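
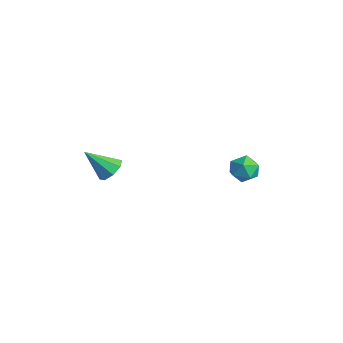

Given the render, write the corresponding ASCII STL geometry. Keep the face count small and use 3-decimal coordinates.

solid 
facet normal 0.377 0.601 -0.704
outer loop
vertex -0.715 -3.179 -2.09
vertex -1.333 -2.973 -2.245
vertex -0.859 -2.77 -1.818
endloop
endfacet
facet normal 0.675 -0.229 0.702
outer loop
vertex -0.715 -3.179 -2.09
vertex -0.859 -2.77 -1.818
vertex -1.907 -3.887 -1.175
endloop
endfacet
facet normal 0.378 0.601 -0.705
outer loop
vertex -0.859 -2.77 -1.818
vertex -1.333 -2.973 -2.245
vertex -1.281 -2.479 -1.796
endloop
endfacet
facet normal 0.251 0.295 0.922
outer loop
vertex -0.859 -2.77 -1.818
vertex -1.281 -2.479 -1.796
vertex -1.907 -3.887 -1.175
endloop
endfacet
facet normal 0.376 0.601 -0.705
outer loop
vertex -1.281 -2.479 -1.796
vertex -1.333 -2.973 -2.245
vertex -1.734 -2.478 -2.037
endloop
endfacet
facet normal -0.402 0.513 0.758
outer loop
vertex -1.281 -2.479 -1.796
vertex -1.734 -2.478 -2.037
vertex -1.907 -3.887 -1.175
endloop
endfacet
facet normal 0.378 0.602 -0.703
outer loop
vertex -1.734 -2.478 -2.037
vertex -1.333 -2.973 -2.245
vertex -1.951 -2.767 -2.401
endloop
endfacet
facet normal -0.905 0.297 0.304
outer loop
vertex -1.734 -2.478 -2.037
vertex -1.951 -2.767 -2.401
vertex -1.907 -3.887 -1.175
endloop
endfacet
facet normal 0.378 0.600 -0.705
outer loop
vertex -1.951 -2.767 -2.401
vertex -1.333 -2.973 -2.245
vertex -1.807 -3.177 -2.673
endloop
endfacet
facet normal -0.960 -0.224 -0.170
outer loop
vertex -1.951 -2.767 -2.401
vertex -1.807 -3.177 -2.673
vertex -1.907 -3.887 -1.175
endloop
endfacet
facet normal 0.377 0.602 -0.704
outer loop
vertex -1.807 -3.177 -2.673
vertex -1.333 -2.973 -2.245
vertex -1.385 -3.467 -2.695
endloop
endfacet
facet normal -0.535 -0.749 -0.391
outer loop
vertex -1.807 -3.177 -2.673
vertex -1.385 -3.467 -2.695
vertex -1.907 -3.887 -1.175
endloop
endfacet
facet normal 0.378 0.601 -0.704
outer loop
vertex -1.385 -3.467 -2.695
vertex -1.333 -2.973 -2.245
vertex -0.933 -3.468 -2.453
endloop
endfacet
facet normal 0.119 -0.967 -0.226
outer loop
vertex -1.385 -3.467 -2.695
vertex -0.933 -3.468 -2.453
vertex -1.907 -3.887 -1.175
endloop
endfacet
facet normal 0.377 0.601 -0.705
outer loop
vertex -0.933 -3.468 -2.453
vertex -1.333 -2.973 -2.245
vertex -0.715 -3.179 -2.09
endloop
endfacet
facet normal 0.620 -0.751 0.226
outer loop
vertex -0.933 -3.468 -2.453
vertex -0.715 -3.179 -2.09
vertex -1.907 -3.887 -1.175
endloop
endfacet
facet normal -0.645 0.618 0.450
outer loop
vertex 0.237 3.062 -2.919
vertex -0.263 2.51 -2.878
vertex 0.224 2.614 -2.322
endloop
endfacet
facet normal 0.029 0.799 0.600
outer loop
vertex 0.237 3.062 -2.919
vertex 0.224 2.614 -2.322
vertex 0.877 2.816 -2.622
endloop
endfacet
facet normal 0.364 0.931 -0.014
outer loop
vertex 0.237 3.062 -2.919
vertex 0.877 2.816 -2.622
vertex 0.793 2.838 -3.364
endloop
endfacet
facet normal -0.102 0.832 -0.546
outer loop
vertex 0.237 3.062 -2.919
vertex 0.793 2.838 -3.364
vertex 0.088 2.648 -3.522
endloop
endfacet
facet normal -0.725 0.638 -0.259
outer loop
vertex 0.237 3.062 -2.919
vertex 0.088 2.648 -3.522
vertex -0.263 2.51 -2.878
endloop
endfacet
facet normal 0.344 0.238 0.908
outer loop
vertex 0.877 2.816 -2.622
vertex 0.224 2.614 -2.322
vertex 0.772 2.112 -2.398
endloop
endfacet
facet normal -0.746 -0.055 0.664
outer loop
vertex 0.224 2.614 -2.322
vertex -0.263 2.51 -2.878
vertex 0.067 1.922 -2.556
endloop
endfacet
facet normal -0.876 -0.023 -0.482
outer loop
vertex -0.263 2.51 -2.878
vertex 0.088 2.648 -3.522
vertex -0.017 1.944 -3.298
endloop
endfacet
facet normal 0.134 0.290 -0.948
outer loop
vertex 0.088 2.648 -3.522
vertex 0.793 2.838 -3.364
vertex 0.636 2.146 -3.598
endloop
endfacet
facet normal 0.888 0.451 -0.087
outer loop
vertex 0.793 2.838 -3.364
vertex 0.877 2.816 -2.622
vertex 1.123 2.25 -3.042
endloop
endfacet
facet normal 0.102 -0.832 0.546
outer loop
vertex 0.623 1.698 -3.001
vertex 0.772 2.112 -2.398
vertex 0.067 1.922 -2.556
endloop
endfacet
facet normal -0.364 -0.931 0.014
outer loop
vertex 0.623 1.698 -3.001
vertex 0.067 1.922 -2.556
vertex -0.017 1.944 -3.298
endloop
endfacet
facet normal -0.029 -0.799 -0.600
outer loop
vertex 0.623 1.698 -3.001
vertex -0.017 1.944 -3.298
vertex 0.636 2.146 -3.598
endloop
endfacet
facet normal 0.645 -0.618 -0.450
outer loop
vertex 0.623 1.698 -3.001
vertex 0.636 2.146 -3.598
vertex 1.123 2.25 -3.042
endloop
endfacet
facet normal 0.725 -0.638 0.259
outer loop
vertex 0.623 1.698 -3.001
vertex 1.123 2.25 -3.042
vertex 0.772 2.112 -2.398
endloop
endfacet
facet normal -0.134 -0.290 0.948
outer loop
vertex 0.067 1.922 -2.556
vertex 0.772 2.112 -2.398
vertex 0.224 2.614 -2.322
endloop
endfacet
facet normal -0.888 -0.451 0.087
outer loop
vertex -0.017 1.944 -3.298
vertex 0.067 1.922 -2.556
vertex -0.263 2.51 -2.878
endloop
endfacet
facet normal -0.344 -0.238 -0.908
outer loop
vertex 0.636 2.146 -3.598
vertex -0.017 1.944 -3.298
vertex 0.088 2.648 -3.522
endloop
endfacet
facet normal 0.746 0.055 -0.664
outer loop
vertex 1.123 2.25 -3.042
vertex 0.636 2.146 -3.598
vertex 0.793 2.838 -3.364
endloop
endfacet
facet normal 0.876 0.023 0.482
outer loop
vertex 0.772 2.112 -2.398
vertex 1.123 2.25 -3.042
vertex 0.877 2.816 -2.622
endloop
endfacet

endsolid


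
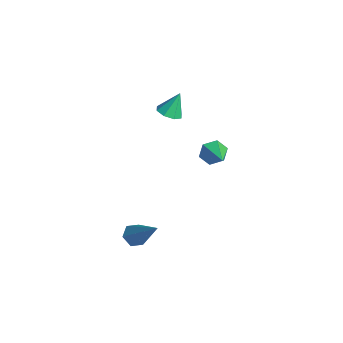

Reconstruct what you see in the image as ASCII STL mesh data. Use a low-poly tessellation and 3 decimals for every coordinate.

solid 
facet normal -0.641 -0.241 -0.729
outer loop
vertex 2.274 -3.645 0.268
vertex 1.91 -3.346 0.489
vertex 2.234 -3.143 0.137
endloop
endfacet
facet normal 0.892 -0.046 -0.449
outer loop
vertex 2.274 -3.645 0.268
vertex 2.234 -3.143 0.137
vertex 3.11 -2.894 1.851
endloop
endfacet
facet normal -0.641 -0.240 -0.729
outer loop
vertex 2.234 -3.143 0.137
vertex 1.91 -3.346 0.489
vertex 1.871 -2.845 0.358
endloop
endfacet
facet normal 0.456 0.817 -0.352
outer loop
vertex 2.234 -3.143 0.137
vertex 1.871 -2.845 0.358
vertex 3.11 -2.894 1.851
endloop
endfacet
facet normal -0.642 -0.240 -0.728
outer loop
vertex 1.871 -2.845 0.358
vertex 1.91 -3.346 0.489
vertex 1.547 -3.047 0.71
endloop
endfacet
facet normal -0.285 0.921 0.266
outer loop
vertex 1.871 -2.845 0.358
vertex 1.547 -3.047 0.71
vertex 3.11 -2.894 1.851
endloop
endfacet
facet normal -0.642 -0.241 -0.728
outer loop
vertex 1.547 -3.047 0.71
vertex 1.91 -3.346 0.489
vertex 1.586 -3.549 0.842
endloop
endfacet
facet normal -0.592 0.162 0.789
outer loop
vertex 1.547 -3.047 0.71
vertex 1.586 -3.549 0.842
vertex 3.11 -2.894 1.851
endloop
endfacet
facet normal -0.641 -0.243 -0.728
outer loop
vertex 1.586 -3.549 0.842
vertex 1.91 -3.346 0.489
vertex 1.95 -3.848 0.621
endloop
endfacet
facet normal -0.157 -0.703 0.693
outer loop
vertex 1.586 -3.549 0.842
vertex 1.95 -3.848 0.621
vertex 3.11 -2.894 1.851
endloop
endfacet
facet normal -0.641 -0.243 -0.728
outer loop
vertex 1.95 -3.848 0.621
vertex 1.91 -3.346 0.489
vertex 2.274 -3.645 0.268
endloop
endfacet
facet normal 0.586 -0.807 0.074
outer loop
vertex 1.95 -3.848 0.621
vertex 2.274 -3.645 0.268
vertex 3.11 -2.894 1.851
endloop
endfacet
facet normal 0.035 -0.432 -0.901
outer loop
vertex -2.392 -0.458 3.276
vertex -2.771 -0.08 3.08
vertex -2.202 -0.101 3.112
endloop
endfacet
facet normal 0.798 -0.157 0.582
outer loop
vertex -2.392 -0.458 3.276
vertex -2.202 -0.101 3.112
vertex -2.809 0.4 4.08
endloop
endfacet
facet normal 0.035 -0.433 -0.901
outer loop
vertex -2.202 -0.101 3.112
vertex -2.771 -0.08 3.08
vertex -2.346 0.268 2.929
endloop
endfacet
facet normal 0.837 0.467 0.283
outer loop
vertex -2.202 -0.101 3.112
vertex -2.346 0.268 2.929
vertex -2.809 0.4 4.08
endloop
endfacet
facet normal 0.034 -0.432 -0.901
outer loop
vertex -2.346 0.268 2.929
vertex -2.771 -0.08 3.08
vertex -2.738 0.433 2.835
endloop
endfacet
facet normal 0.378 0.925 0.046
outer loop
vertex -2.346 0.268 2.929
vertex -2.738 0.433 2.835
vertex -2.809 0.4 4.08
endloop
endfacet
facet normal 0.035 -0.433 -0.901
outer loop
vertex -2.738 0.433 2.835
vertex -2.771 -0.08 3.08
vertex -3.15 0.298 2.884
endloop
endfacet
facet normal -0.311 0.951 0.007
outer loop
vertex -2.738 0.433 2.835
vertex -3.15 0.298 2.884
vertex -2.809 0.4 4.08
endloop
endfacet
facet normal 0.035 -0.432 -0.901
outer loop
vertex -3.15 0.298 2.884
vertex -2.771 -0.08 3.08
vertex -3.34 -0.059 3.048
endloop
endfacet
facet normal -0.827 0.528 0.191
outer loop
vertex -3.15 0.298 2.884
vertex -3.34 -0.059 3.048
vertex -2.809 0.4 4.08
endloop
endfacet
facet normal 0.035 -0.433 -0.901
outer loop
vertex -3.34 -0.059 3.048
vertex -2.771 -0.08 3.08
vertex -3.196 -0.428 3.231
endloop
endfacet
facet normal -0.867 -0.096 0.489
outer loop
vertex -3.34 -0.059 3.048
vertex -3.196 -0.428 3.231
vertex -2.809 0.4 4.08
endloop
endfacet
facet normal 0.033 -0.432 -0.901
outer loop
vertex -3.196 -0.428 3.231
vertex -2.771 -0.08 3.08
vertex -2.804 -0.594 3.325
endloop
endfacet
facet normal -0.408 -0.553 0.726
outer loop
vertex -3.196 -0.428 3.231
vertex -2.804 -0.594 3.325
vertex -2.809 0.4 4.08
endloop
endfacet
facet normal 0.035 -0.432 -0.901
outer loop
vertex -2.804 -0.594 3.325
vertex -2.771 -0.08 3.08
vertex -2.392 -0.458 3.276
endloop
endfacet
facet normal 0.282 -0.579 0.765
outer loop
vertex -2.804 -0.594 3.325
vertex -2.392 -0.458 3.276
vertex -2.809 0.4 4.08
endloop
endfacet
facet normal -0.919 0.093 -0.383
outer loop
vertex -1.79 1.888 0.187
vertex -2.013 1.519 0.632
vertex -1.988 2.132 0.721
endloop
endfacet
facet normal 0.566 0.809 -0.160
outer loop
vertex -1.79 1.888 0.187
vertex -1.988 2.132 0.721
vertex -0.827 1.401 1.128
endloop
endfacet
facet normal -0.919 0.093 -0.383
outer loop
vertex -1.988 2.132 0.721
vertex -2.013 1.519 0.632
vertex -2.211 1.764 1.167
endloop
endfacet
facet normal 0.204 0.703 0.682
outer loop
vertex -1.988 2.132 0.721
vertex -2.211 1.764 1.167
vertex -0.827 1.401 1.128
endloop
endfacet
facet normal -0.919 0.093 -0.383
outer loop
vertex -2.211 1.764 1.167
vertex -2.013 1.519 0.632
vertex -2.236 1.15 1.078
endloop
endfacet
facet normal -0.010 -0.143 0.990
outer loop
vertex -2.211 1.764 1.167
vertex -2.236 1.15 1.078
vertex -0.827 1.401 1.128
endloop
endfacet
facet normal -0.919 0.091 -0.384
outer loop
vertex -2.236 1.15 1.078
vertex -2.013 1.519 0.632
vertex -2.037 0.906 0.544
endloop
endfacet
facet normal 0.141 -0.880 0.454
outer loop
vertex -2.236 1.15 1.078
vertex -2.037 0.906 0.544
vertex -0.827 1.401 1.128
endloop
endfacet
facet normal -0.919 0.091 -0.384
outer loop
vertex -2.037 0.906 0.544
vertex -2.013 1.519 0.632
vertex -1.814 1.275 0.098
endloop
endfacet
facet normal 0.503 -0.772 -0.388
outer loop
vertex -2.037 0.906 0.544
vertex -1.814 1.275 0.098
vertex -0.827 1.401 1.128
endloop
endfacet
facet normal -0.919 0.092 -0.384
outer loop
vertex -1.814 1.275 0.098
vertex -2.013 1.519 0.632
vertex -1.79 1.888 0.187
endloop
endfacet
facet normal 0.716 0.073 -0.695
outer loop
vertex -1.814 1.275 0.098
vertex -1.79 1.888 0.187
vertex -0.827 1.401 1.128
endloop
endfacet

endsolid


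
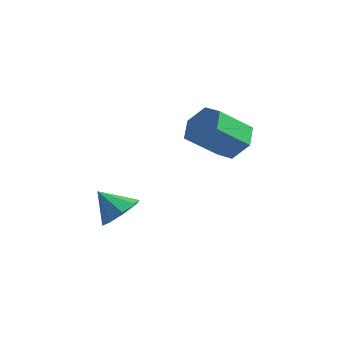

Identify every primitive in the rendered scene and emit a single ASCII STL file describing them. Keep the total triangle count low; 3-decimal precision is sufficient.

solid 
facet normal 0.256 0.741 -0.621
outer loop
vertex 2.745 -0.306 3.018
vertex 1.809 -0.091 2.888
vertex 2.309 0.334 3.602
endloop
endfacet
facet normal 0.856 0.124 0.502
outer loop
vertex 2.745 -0.306 3.018
vertex 2.309 0.334 3.602
vertex 2.288 -1.625 4.123
endloop
endfacet
facet normal 0.856 0.124 0.502
outer loop
vertex 2.288 -1.625 4.123
vertex 2.309 0.334 3.602
vertex 1.852 -0.985 4.707
endloop
endfacet
facet normal -0.258 -0.741 0.620
outer loop
vertex 2.288 -1.625 4.123
vertex 1.852 -0.985 4.707
vertex 1.351 -1.409 3.992
endloop
endfacet
facet normal 0.257 0.740 -0.621
outer loop
vertex 2.309 0.334 3.602
vertex 1.809 -0.091 2.888
vertex 1.372 0.55 3.471
endloop
endfacet
facet normal 0.038 0.634 0.772
outer loop
vertex 2.309 0.334 3.602
vertex 1.372 0.55 3.471
vertex 1.852 -0.985 4.707
endloop
endfacet
facet normal 0.038 0.634 0.772
outer loop
vertex 1.852 -0.985 4.707
vertex 1.372 0.55 3.471
vertex 0.915 -0.769 4.576
endloop
endfacet
facet normal -0.258 -0.741 0.620
outer loop
vertex 1.852 -0.985 4.707
vertex 0.915 -0.769 4.576
vertex 1.351 -1.409 3.992
endloop
endfacet
facet normal 0.257 0.740 -0.621
outer loop
vertex 1.372 0.55 3.471
vertex 1.809 -0.091 2.888
vertex 0.872 0.125 2.757
endloop
endfacet
facet normal -0.817 0.509 0.269
outer loop
vertex 1.372 0.55 3.471
vertex 0.872 0.125 2.757
vertex 0.915 -0.769 4.576
endloop
endfacet
facet normal -0.817 0.509 0.269
outer loop
vertex 0.915 -0.769 4.576
vertex 0.872 0.125 2.757
vertex 0.415 -1.194 3.862
endloop
endfacet
facet normal -0.256 -0.741 0.621
outer loop
vertex 0.915 -0.769 4.576
vertex 0.415 -1.194 3.862
vertex 1.351 -1.409 3.992
endloop
endfacet
facet normal 0.258 0.741 -0.620
outer loop
vertex 0.872 0.125 2.757
vertex 1.809 -0.091 2.888
vertex 1.308 -0.515 2.173
endloop
endfacet
facet normal -0.856 -0.124 -0.502
outer loop
vertex 0.872 0.125 2.757
vertex 1.308 -0.515 2.173
vertex 0.415 -1.194 3.862
endloop
endfacet
facet normal -0.856 -0.124 -0.502
outer loop
vertex 0.415 -1.194 3.862
vertex 1.308 -0.515 2.173
vertex 0.851 -1.834 3.278
endloop
endfacet
facet normal -0.256 -0.741 0.621
outer loop
vertex 0.415 -1.194 3.862
vertex 0.851 -1.834 3.278
vertex 1.351 -1.409 3.992
endloop
endfacet
facet normal 0.258 0.741 -0.620
outer loop
vertex 1.308 -0.515 2.173
vertex 1.809 -0.091 2.888
vertex 2.245 -0.731 2.304
endloop
endfacet
facet normal -0.038 -0.634 -0.772
outer loop
vertex 1.308 -0.515 2.173
vertex 2.245 -0.731 2.304
vertex 0.851 -1.834 3.278
endloop
endfacet
facet normal -0.038 -0.634 -0.772
outer loop
vertex 0.851 -1.834 3.278
vertex 2.245 -0.731 2.304
vertex 1.788 -2.05 3.409
endloop
endfacet
facet normal -0.257 -0.740 0.621
outer loop
vertex 0.851 -1.834 3.278
vertex 1.788 -2.05 3.409
vertex 1.351 -1.409 3.992
endloop
endfacet
facet normal 0.256 0.741 -0.621
outer loop
vertex 2.245 -0.731 2.304
vertex 1.809 -0.091 2.888
vertex 2.745 -0.306 3.018
endloop
endfacet
facet normal 0.817 -0.509 -0.269
outer loop
vertex 2.245 -0.731 2.304
vertex 2.745 -0.306 3.018
vertex 1.788 -2.05 3.409
endloop
endfacet
facet normal 0.817 -0.509 -0.269
outer loop
vertex 1.788 -2.05 3.409
vertex 2.745 -0.306 3.018
vertex 2.288 -1.625 4.123
endloop
endfacet
facet normal -0.257 -0.740 0.621
outer loop
vertex 1.788 -2.05 3.409
vertex 2.288 -1.625 4.123
vertex 1.351 -1.409 3.992
endloop
endfacet
facet normal 0.627 0.285 -0.725
outer loop
vertex -0.615 -3.564 -0.563
vertex -1.287 -3.044 -0.94
vertex -0.621 -2.9 -0.307
endloop
endfacet
facet normal 0.329 -0.337 0.882
outer loop
vertex -0.615 -3.564 -0.563
vertex -0.621 -2.9 -0.307
vertex -2.153 -3.436 0.06
endloop
endfacet
facet normal 0.627 0.285 -0.725
outer loop
vertex -0.621 -2.9 -0.307
vertex -1.287 -3.044 -0.94
vertex -1.017 -2.32 -0.422
endloop
endfacet
facet normal 0.131 0.278 0.952
outer loop
vertex -0.621 -2.9 -0.307
vertex -1.017 -2.32 -0.422
vertex -2.153 -3.436 0.06
endloop
endfacet
facet normal 0.628 0.284 -0.724
outer loop
vertex -1.017 -2.32 -0.422
vertex -1.287 -3.044 -0.94
vertex -1.571 -2.164 -0.841
endloop
endfacet
facet normal -0.339 0.642 0.687
outer loop
vertex -1.017 -2.32 -0.422
vertex -1.571 -2.164 -0.841
vertex -2.153 -3.436 0.06
endloop
endfacet
facet normal 0.628 0.284 -0.725
outer loop
vertex -1.571 -2.164 -0.841
vertex -1.287 -3.044 -0.94
vertex -1.959 -2.523 -1.318
endloop
endfacet
facet normal -0.804 0.542 0.246
outer loop
vertex -1.571 -2.164 -0.841
vertex -1.959 -2.523 -1.318
vertex -2.153 -3.436 0.06
endloop
endfacet
facet normal 0.628 0.284 -0.725
outer loop
vertex -1.959 -2.523 -1.318
vertex -1.287 -3.044 -0.94
vertex -1.953 -3.188 -1.573
endloop
endfacet
facet normal -0.993 0.036 -0.116
outer loop
vertex -1.959 -2.523 -1.318
vertex -1.953 -3.188 -1.573
vertex -2.153 -3.436 0.06
endloop
endfacet
facet normal 0.627 0.285 -0.725
outer loop
vertex -1.953 -3.188 -1.573
vertex -1.287 -3.044 -0.94
vertex -1.557 -3.768 -1.458
endloop
endfacet
facet normal -0.794 -0.579 -0.185
outer loop
vertex -1.953 -3.188 -1.573
vertex -1.557 -3.768 -1.458
vertex -2.153 -3.436 0.06
endloop
endfacet
facet normal 0.628 0.284 -0.724
outer loop
vertex -1.557 -3.768 -1.458
vertex -1.287 -3.044 -0.94
vertex -1.003 -3.924 -1.039
endloop
endfacet
facet normal -0.325 -0.942 0.079
outer loop
vertex -1.557 -3.768 -1.458
vertex -1.003 -3.924 -1.039
vertex -2.153 -3.436 0.06
endloop
endfacet
facet normal 0.627 0.284 -0.726
outer loop
vertex -1.003 -3.924 -1.039
vertex -1.287 -3.044 -0.94
vertex -0.615 -3.564 -0.563
endloop
endfacet
facet normal 0.141 -0.842 0.521
outer loop
vertex -1.003 -3.924 -1.039
vertex -0.615 -3.564 -0.563
vertex -2.153 -3.436 0.06
endloop
endfacet

endsolid


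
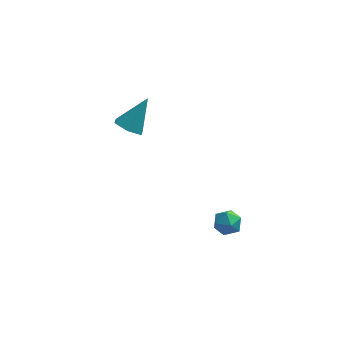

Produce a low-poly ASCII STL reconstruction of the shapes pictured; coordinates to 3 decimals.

solid 
facet normal -0.455 -0.431 -0.779
outer loop
vertex -3.091 3.598 2.285
vertex -3.7 3.402 2.749
vertex -3.701 4.094 2.367
endloop
endfacet
facet normal 0.577 0.759 -0.301
outer loop
vertex -3.091 3.598 2.285
vertex -3.701 4.094 2.367
vertex -2.88 4.178 4.151
endloop
endfacet
facet normal -0.455 -0.431 -0.780
outer loop
vertex -3.701 4.094 2.367
vertex -3.7 3.402 2.749
vertex -4.31 3.897 2.831
endloop
endfacet
facet normal -0.256 0.964 0.073
outer loop
vertex -3.701 4.094 2.367
vertex -4.31 3.897 2.831
vertex -2.88 4.178 4.151
endloop
endfacet
facet normal -0.455 -0.432 -0.779
outer loop
vertex -4.31 3.897 2.831
vertex -3.7 3.402 2.749
vertex -4.308 3.206 3.213
endloop
endfacet
facet normal -0.670 0.357 0.650
outer loop
vertex -4.31 3.897 2.831
vertex -4.308 3.206 3.213
vertex -2.88 4.178 4.151
endloop
endfacet
facet normal -0.455 -0.431 -0.779
outer loop
vertex -4.308 3.206 3.213
vertex -3.7 3.402 2.749
vertex -3.698 2.71 3.131
endloop
endfacet
facet normal -0.253 -0.453 0.855
outer loop
vertex -4.308 3.206 3.213
vertex -3.698 2.71 3.131
vertex -2.88 4.178 4.151
endloop
endfacet
facet normal -0.455 -0.431 -0.779
outer loop
vertex -3.698 2.71 3.131
vertex -3.7 3.402 2.749
vertex -3.09 2.907 2.667
endloop
endfacet
facet normal 0.580 -0.657 0.481
outer loop
vertex -3.698 2.71 3.131
vertex -3.09 2.907 2.667
vertex -2.88 4.178 4.151
endloop
endfacet
facet normal -0.455 -0.431 -0.779
outer loop
vertex -3.09 2.907 2.667
vertex -3.7 3.402 2.749
vertex -3.091 3.598 2.285
endloop
endfacet
facet normal 0.994 -0.052 -0.096
outer loop
vertex -3.09 2.907 2.667
vertex -3.091 3.598 2.285
vertex -2.88 4.178 4.151
endloop
endfacet
facet normal -0.278 0.625 0.729
outer loop
vertex 1.05 -1.934 2.3
vertex 0.398 -2.168 2.252
vertex 0.845 -2.474 2.685
endloop
endfacet
facet normal 0.402 0.425 0.811
outer loop
vertex 1.05 -1.934 2.3
vertex 0.845 -2.474 2.685
vertex 1.468 -2.482 2.38
endloop
endfacet
facet normal 0.760 0.612 0.220
outer loop
vertex 1.05 -1.934 2.3
vertex 1.468 -2.482 2.38
vertex 1.406 -2.181 1.758
endloop
endfacet
facet normal 0.301 0.927 -0.225
outer loop
vertex 1.05 -1.934 2.3
vertex 1.406 -2.181 1.758
vertex 0.745 -1.986 1.678
endloop
endfacet
facet normal -0.342 0.935 0.090
outer loop
vertex 1.05 -1.934 2.3
vertex 0.745 -1.986 1.678
vertex 0.398 -2.168 2.252
endloop
endfacet
facet normal 0.419 -0.285 0.862
outer loop
vertex 1.468 -2.482 2.38
vertex 0.845 -2.474 2.685
vertex 1.075 -3.054 2.382
endloop
endfacet
facet normal -0.682 0.037 0.730
outer loop
vertex 0.845 -2.474 2.685
vertex 0.398 -2.168 2.252
vertex 0.414 -2.859 2.302
endloop
endfacet
facet normal -0.786 0.539 -0.304
outer loop
vertex 0.398 -2.168 2.252
vertex 0.745 -1.986 1.678
vertex 0.352 -2.558 1.68
endloop
endfacet
facet normal 0.253 0.525 -0.813
outer loop
vertex 0.745 -1.986 1.678
vertex 1.406 -2.181 1.758
vertex 0.975 -2.566 1.375
endloop
endfacet
facet normal 0.996 0.016 -0.091
outer loop
vertex 1.406 -2.181 1.758
vertex 1.468 -2.482 2.38
vertex 1.422 -2.872 1.808
endloop
endfacet
facet normal -0.301 -0.927 0.225
outer loop
vertex 0.77 -3.106 1.76
vertex 1.075 -3.054 2.382
vertex 0.414 -2.859 2.302
endloop
endfacet
facet normal -0.760 -0.612 -0.220
outer loop
vertex 0.77 -3.106 1.76
vertex 0.414 -2.859 2.302
vertex 0.352 -2.558 1.68
endloop
endfacet
facet normal -0.402 -0.425 -0.811
outer loop
vertex 0.77 -3.106 1.76
vertex 0.352 -2.558 1.68
vertex 0.975 -2.566 1.375
endloop
endfacet
facet normal 0.278 -0.625 -0.729
outer loop
vertex 0.77 -3.106 1.76
vertex 0.975 -2.566 1.375
vertex 1.422 -2.872 1.808
endloop
endfacet
facet normal 0.342 -0.935 -0.090
outer loop
vertex 0.77 -3.106 1.76
vertex 1.422 -2.872 1.808
vertex 1.075 -3.054 2.382
endloop
endfacet
facet normal -0.253 -0.525 0.813
outer loop
vertex 0.414 -2.859 2.302
vertex 1.075 -3.054 2.382
vertex 0.845 -2.474 2.685
endloop
endfacet
facet normal -0.996 -0.016 0.091
outer loop
vertex 0.352 -2.558 1.68
vertex 0.414 -2.859 2.302
vertex 0.398 -2.168 2.252
endloop
endfacet
facet normal -0.419 0.285 -0.862
outer loop
vertex 0.975 -2.566 1.375
vertex 0.352 -2.558 1.68
vertex 0.745 -1.986 1.678
endloop
endfacet
facet normal 0.682 -0.037 -0.730
outer loop
vertex 1.422 -2.872 1.808
vertex 0.975 -2.566 1.375
vertex 1.406 -2.181 1.758
endloop
endfacet
facet normal 0.786 -0.539 0.304
outer loop
vertex 1.075 -3.054 2.382
vertex 1.422 -2.872 1.808
vertex 1.468 -2.482 2.38
endloop
endfacet

endsolid


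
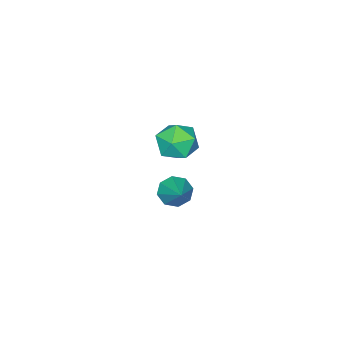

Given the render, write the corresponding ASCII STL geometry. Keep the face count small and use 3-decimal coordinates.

solid 
facet normal -0.470 0.351 0.810
outer loop
vertex 0.329 0.234 1.602
vertex -0.283 -0.364 1.506
vertex 0.413 -0.534 1.984
endloop
endfacet
facet normal 0.233 0.453 0.860
outer loop
vertex 0.329 0.234 1.602
vertex 0.413 -0.534 1.984
vertex 1.094 -0.165 1.605
endloop
endfacet
facet normal 0.440 0.846 0.302
outer loop
vertex 0.329 0.234 1.602
vertex 1.094 -0.165 1.605
vertex 0.818 0.233 0.892
endloop
endfacet
facet normal -0.136 0.986 -0.095
outer loop
vertex 0.329 0.234 1.602
vertex 0.818 0.233 0.892
vertex -0.033 0.11 0.83
endloop
endfacet
facet normal -0.699 0.681 0.219
outer loop
vertex 0.329 0.234 1.602
vertex -0.033 0.11 0.83
vertex -0.283 -0.364 1.506
endloop
endfacet
facet normal 0.552 -0.184 0.813
outer loop
vertex 1.094 -0.165 1.605
vertex 0.413 -0.534 1.984
vertex 0.953 -1.01 1.51
endloop
endfacet
facet normal -0.587 -0.349 0.731
outer loop
vertex 0.413 -0.534 1.984
vertex -0.283 -0.364 1.506
vertex 0.102 -1.133 1.448
endloop
endfacet
facet normal -0.957 0.185 -0.224
outer loop
vertex -0.283 -0.364 1.506
vertex -0.033 0.11 0.83
vertex -0.174 -0.735 0.735
endloop
endfacet
facet normal -0.045 0.679 -0.733
outer loop
vertex -0.033 0.11 0.83
vertex 0.818 0.233 0.892
vertex 0.507 -0.366 0.356
endloop
endfacet
facet normal 0.888 0.451 -0.092
outer loop
vertex 0.818 0.233 0.892
vertex 1.094 -0.165 1.605
vertex 1.203 -0.536 0.834
endloop
endfacet
facet normal 0.136 -0.986 0.095
outer loop
vertex 0.591 -1.134 0.738
vertex 0.953 -1.01 1.51
vertex 0.102 -1.133 1.448
endloop
endfacet
facet normal -0.440 -0.846 -0.302
outer loop
vertex 0.591 -1.134 0.738
vertex 0.102 -1.133 1.448
vertex -0.174 -0.735 0.735
endloop
endfacet
facet normal -0.233 -0.453 -0.860
outer loop
vertex 0.591 -1.134 0.738
vertex -0.174 -0.735 0.735
vertex 0.507 -0.366 0.356
endloop
endfacet
facet normal 0.470 -0.351 -0.810
outer loop
vertex 0.591 -1.134 0.738
vertex 0.507 -0.366 0.356
vertex 1.203 -0.536 0.834
endloop
endfacet
facet normal 0.699 -0.681 -0.219
outer loop
vertex 0.591 -1.134 0.738
vertex 1.203 -0.536 0.834
vertex 0.953 -1.01 1.51
endloop
endfacet
facet normal 0.045 -0.679 0.733
outer loop
vertex 0.102 -1.133 1.448
vertex 0.953 -1.01 1.51
vertex 0.413 -0.534 1.984
endloop
endfacet
facet normal -0.888 -0.451 0.092
outer loop
vertex -0.174 -0.735 0.735
vertex 0.102 -1.133 1.448
vertex -0.283 -0.364 1.506
endloop
endfacet
facet normal -0.552 0.184 -0.813
outer loop
vertex 0.507 -0.366 0.356
vertex -0.174 -0.735 0.735
vertex -0.033 0.11 0.83
endloop
endfacet
facet normal 0.587 0.349 -0.731
outer loop
vertex 1.203 -0.536 0.834
vertex 0.507 -0.366 0.356
vertex 0.818 0.233 0.892
endloop
endfacet
facet normal 0.957 -0.185 0.224
outer loop
vertex 0.953 -1.01 1.51
vertex 1.203 -0.536 0.834
vertex 1.094 -0.165 1.605
endloop
endfacet
facet normal -0.519 -0.634 -0.574
outer loop
vertex -0.502 -1.858 -3.795
vertex -1.035 -1.801 -3.376
vertex -0.823 -1.471 -3.932
endloop
endfacet
facet normal 0.746 0.443 -0.498
outer loop
vertex -0.502 -1.858 -3.795
vertex -0.823 -1.471 -3.932
vertex -0.245 -0.839 -2.504
endloop
endfacet
facet normal -0.519 -0.633 -0.574
outer loop
vertex -0.823 -1.471 -3.932
vertex -1.035 -1.801 -3.376
vertex -1.267 -1.278 -3.743
endloop
endfacet
facet normal 0.183 0.870 -0.459
outer loop
vertex -0.823 -1.471 -3.932
vertex -1.267 -1.278 -3.743
vertex -0.245 -0.839 -2.504
endloop
endfacet
facet normal -0.519 -0.633 -0.574
outer loop
vertex -1.267 -1.278 -3.743
vertex -1.035 -1.801 -3.376
vertex -1.576 -1.391 -3.339
endloop
endfacet
facet normal -0.370 0.929 -0.024
outer loop
vertex -1.267 -1.278 -3.743
vertex -1.576 -1.391 -3.339
vertex -0.245 -0.839 -2.504
endloop
endfacet
facet normal -0.519 -0.633 -0.574
outer loop
vertex -1.576 -1.391 -3.339
vertex -1.035 -1.801 -3.376
vertex -1.567 -1.745 -2.957
endloop
endfacet
facet normal -0.591 0.585 0.556
outer loop
vertex -1.576 -1.391 -3.339
vertex -1.567 -1.745 -2.957
vertex -0.245 -0.839 -2.504
endloop
endfacet
facet normal -0.519 -0.634 -0.574
outer loop
vertex -1.567 -1.745 -2.957
vertex -1.035 -1.801 -3.376
vertex -1.246 -2.131 -2.821
endloop
endfacet
facet normal -0.348 0.040 0.936
outer loop
vertex -1.567 -1.745 -2.957
vertex -1.246 -2.131 -2.821
vertex -0.245 -0.839 -2.504
endloop
endfacet
facet normal -0.519 -0.633 -0.574
outer loop
vertex -1.246 -2.131 -2.821
vertex -1.035 -1.801 -3.376
vertex -0.802 -2.324 -3.01
endloop
endfacet
facet normal 0.214 -0.386 0.897
outer loop
vertex -1.246 -2.131 -2.821
vertex -0.802 -2.324 -3.01
vertex -0.245 -0.839 -2.504
endloop
endfacet
facet normal -0.518 -0.633 -0.575
outer loop
vertex -0.802 -2.324 -3.01
vertex -1.035 -1.801 -3.376
vertex -0.493 -2.211 -3.413
endloop
endfacet
facet normal 0.767 -0.445 0.463
outer loop
vertex -0.802 -2.324 -3.01
vertex -0.493 -2.211 -3.413
vertex -0.245 -0.839 -2.504
endloop
endfacet
facet normal -0.519 -0.634 -0.574
outer loop
vertex -0.493 -2.211 -3.413
vertex -1.035 -1.801 -3.376
vertex -0.502 -1.858 -3.795
endloop
endfacet
facet normal 0.988 -0.101 -0.117
outer loop
vertex -0.493 -2.211 -3.413
vertex -0.502 -1.858 -3.795
vertex -0.245 -0.839 -2.504
endloop
endfacet

endsolid


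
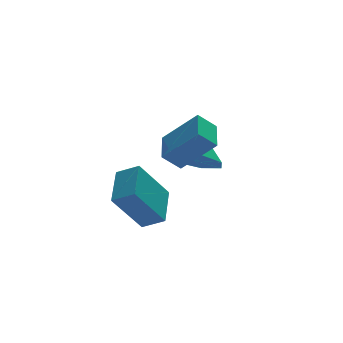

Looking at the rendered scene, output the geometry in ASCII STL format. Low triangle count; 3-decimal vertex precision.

solid 
facet normal -0.739 0.085 0.668
outer loop
vertex 0.739 -4.285 2.392
vertex 1.221 -3.047 2.767
vertex -0.252 -3.538 1.201
endloop
endfacet
facet normal -0.349 -0.897 -0.272
outer loop
vertex 0.399 -3.613 0.613
vertex 0.739 -4.285 2.392
vertex -0.252 -3.538 1.201
endloop
endfacet
facet normal -0.739 0.085 0.668
outer loop
vertex -0.252 -3.538 1.201
vertex 1.221 -3.047 2.767
vertex 0.23 -2.3 1.576
endloop
endfacet
facet normal -0.576 0.434 -0.693
outer loop
vertex 0.23 -2.3 1.576
vertex 0.399 -3.613 0.613
vertex -0.252 -3.538 1.201
endloop
endfacet
facet normal 0.576 -0.434 0.693
outer loop
vertex 0.739 -4.285 2.392
vertex 1.872 -3.122 2.179
vertex 1.221 -3.047 2.767
endloop
endfacet
facet normal -0.349 -0.897 -0.272
outer loop
vertex 1.39 -4.36 1.804
vertex 0.739 -4.285 2.392
vertex 0.399 -3.613 0.613
endloop
endfacet
facet normal 0.576 -0.434 0.693
outer loop
vertex 1.39 -4.36 1.804
vertex 1.872 -3.122 2.179
vertex 0.739 -4.285 2.392
endloop
endfacet
facet normal 0.349 0.897 0.272
outer loop
vertex 1.221 -3.047 2.767
vertex 1.872 -3.122 2.179
vertex 0.23 -2.3 1.576
endloop
endfacet
facet normal -0.576 0.434 -0.693
outer loop
vertex 0.881 -2.375 0.988
vertex 0.399 -3.613 0.613
vertex 0.23 -2.3 1.576
endloop
endfacet
facet normal 0.349 0.897 0.272
outer loop
vertex 0.23 -2.3 1.576
vertex 1.872 -3.122 2.179
vertex 0.881 -2.375 0.988
endloop
endfacet
facet normal 0.739 -0.085 -0.668
outer loop
vertex 0.881 -2.375 0.988
vertex 1.39 -4.36 1.804
vertex 0.399 -3.613 0.613
endloop
endfacet
facet normal 0.739 -0.085 -0.668
outer loop
vertex 1.872 -3.122 2.179
vertex 1.39 -4.36 1.804
vertex 0.881 -2.375 0.988
endloop
endfacet
facet normal -0.438 -0.473 -0.765
outer loop
vertex 3.276 -0.189 -1.102
vertex 2.303 -0.049 -0.631
vertex 2.819 0.607 -1.332
endloop
endfacet
facet normal 0.869 0.494 -0.019
outer loop
vertex 3.276 -0.189 -1.102
vertex 2.819 0.607 -1.332
vertex 2.877 0.569 0.371
endloop
endfacet
facet normal -0.438 -0.472 -0.765
outer loop
vertex 2.819 0.607 -1.332
vertex 2.303 -0.049 -0.631
vertex 1.974 0.909 -1.034
endloop
endfacet
facet normal 0.339 0.941 0.009
outer loop
vertex 2.819 0.607 -1.332
vertex 1.974 0.909 -1.034
vertex 2.877 0.569 0.371
endloop
endfacet
facet normal -0.439 -0.472 -0.765
outer loop
vertex 1.974 0.909 -1.034
vertex 2.303 -0.049 -0.631
vertex 1.376 0.49 -0.432
endloop
endfacet
facet normal -0.248 0.893 0.375
outer loop
vertex 1.974 0.909 -1.034
vertex 1.376 0.49 -0.432
vertex 2.877 0.569 0.371
endloop
endfacet
facet normal -0.438 -0.471 -0.765
outer loop
vertex 1.376 0.49 -0.432
vertex 2.303 -0.049 -0.631
vertex 1.476 -0.335 0.019
endloop
endfacet
facet normal -0.451 0.385 0.805
outer loop
vertex 1.376 0.49 -0.432
vertex 1.476 -0.335 0.019
vertex 2.877 0.569 0.371
endloop
endfacet
facet normal -0.438 -0.472 -0.765
outer loop
vertex 1.476 -0.335 0.019
vertex 2.303 -0.049 -0.631
vertex 2.199 -0.945 -0.019
endloop
endfacet
facet normal -0.116 -0.199 0.973
outer loop
vertex 1.476 -0.335 0.019
vertex 2.199 -0.945 -0.019
vertex 2.877 0.569 0.371
endloop
endfacet
facet normal -0.439 -0.472 -0.765
outer loop
vertex 2.199 -0.945 -0.019
vertex 2.303 -0.049 -0.631
vertex 2.999 -0.88 -0.518
endloop
endfacet
facet normal 0.505 -0.420 0.754
outer loop
vertex 2.199 -0.945 -0.019
vertex 2.999 -0.88 -0.518
vertex 2.877 0.569 0.371
endloop
endfacet
facet normal -0.438 -0.471 -0.765
outer loop
vertex 2.999 -0.88 -0.518
vertex 2.303 -0.049 -0.631
vertex 3.276 -0.189 -1.102
endloop
endfacet
facet normal 0.943 -0.113 0.314
outer loop
vertex 2.999 -0.88 -0.518
vertex 3.276 -0.189 -1.102
vertex 2.877 0.569 0.371
endloop
endfacet
facet normal -0.698 0.565 -0.441
outer loop
vertex -1.369 -1.605 -1.424
vertex -0.708 -0.226 -0.704
vertex -0.174 -1.357 -2.996
endloop
endfacet
facet normal -0.391 -0.816 -0.426
outer loop
vertex 0.488 -1.894 -2.576
vertex -1.369 -1.605 -1.424
vertex -0.174 -1.357 -2.996
endloop
endfacet
facet normal -0.697 0.565 -0.441
outer loop
vertex -0.174 -1.357 -2.996
vertex -0.708 -0.226 -0.704
vertex 0.487 0.022 -2.275
endloop
endfacet
facet normal 0.601 0.124 -0.789
outer loop
vertex 0.487 0.022 -2.275
vertex 0.488 -1.894 -2.576
vertex -0.174 -1.357 -2.996
endloop
endfacet
facet normal -0.601 -0.124 0.789
outer loop
vertex -1.369 -1.605 -1.424
vertex -0.046 -0.763 -0.284
vertex -0.708 -0.226 -0.704
endloop
endfacet
facet normal -0.391 -0.815 -0.426
outer loop
vertex -0.707 -2.142 -1.005
vertex -1.369 -1.605 -1.424
vertex 0.488 -1.894 -2.576
endloop
endfacet
facet normal -0.601 -0.125 0.790
outer loop
vertex -0.707 -2.142 -1.005
vertex -0.046 -0.763 -0.284
vertex -1.369 -1.605 -1.424
endloop
endfacet
facet normal 0.391 0.816 0.426
outer loop
vertex -0.708 -0.226 -0.704
vertex -0.046 -0.763 -0.284
vertex 0.487 0.022 -2.275
endloop
endfacet
facet normal 0.601 0.124 -0.790
outer loop
vertex 1.149 -0.515 -1.856
vertex 0.488 -1.894 -2.576
vertex 0.487 0.022 -2.275
endloop
endfacet
facet normal 0.392 0.815 0.426
outer loop
vertex 0.487 0.022 -2.275
vertex -0.046 -0.763 -0.284
vertex 1.149 -0.515 -1.856
endloop
endfacet
facet normal 0.697 -0.565 0.441
outer loop
vertex 1.149 -0.515 -1.856
vertex -0.707 -2.142 -1.005
vertex 0.488 -1.894 -2.576
endloop
endfacet
facet normal 0.697 -0.565 0.441
outer loop
vertex -0.046 -0.763 -0.284
vertex -0.707 -2.142 -1.005
vertex 1.149 -0.515 -1.856
endloop
endfacet

endsolid


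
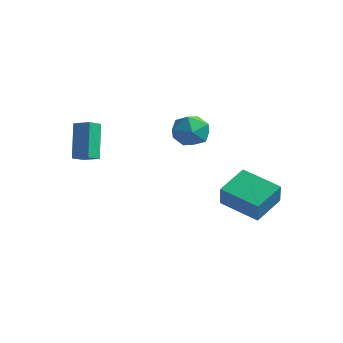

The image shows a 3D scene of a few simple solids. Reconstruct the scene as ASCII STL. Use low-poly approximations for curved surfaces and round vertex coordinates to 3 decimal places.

solid 
facet normal -0.940 -0.232 -0.249
outer loop
vertex -4.099 -4.105 2.767
vertex -4.202 -3.369 2.471
vertex -3.463 -4.744 0.959
endloop
endfacet
facet normal 0.128 -0.920 0.370
outer loop
vertex -2.598 -4.531 1.189
vertex -4.099 -4.105 2.767
vertex -3.463 -4.744 0.959
endloop
endfacet
facet normal -0.940 -0.231 -0.249
outer loop
vertex -3.463 -4.744 0.959
vertex -4.202 -3.369 2.471
vertex -3.566 -4.007 0.663
endloop
endfacet
facet normal 0.316 -0.315 -0.895
outer loop
vertex -3.566 -4.007 0.663
vertex -2.598 -4.531 1.189
vertex -3.463 -4.744 0.959
endloop
endfacet
facet normal -0.316 0.316 0.895
outer loop
vertex -4.099 -4.105 2.767
vertex -3.337 -3.156 2.701
vertex -4.202 -3.369 2.471
endloop
endfacet
facet normal 0.127 -0.920 0.370
outer loop
vertex -3.234 -3.893 2.997
vertex -4.099 -4.105 2.767
vertex -2.598 -4.531 1.189
endloop
endfacet
facet normal -0.315 0.315 0.895
outer loop
vertex -3.234 -3.893 2.997
vertex -3.337 -3.156 2.701
vertex -4.099 -4.105 2.767
endloop
endfacet
facet normal -0.128 0.920 -0.370
outer loop
vertex -4.202 -3.369 2.471
vertex -3.337 -3.156 2.701
vertex -3.566 -4.007 0.663
endloop
endfacet
facet normal 0.315 -0.316 -0.895
outer loop
vertex -2.701 -3.795 0.893
vertex -2.598 -4.531 1.189
vertex -3.566 -4.007 0.663
endloop
endfacet
facet normal -0.127 0.920 -0.370
outer loop
vertex -3.566 -4.007 0.663
vertex -3.337 -3.156 2.701
vertex -2.701 -3.795 0.893
endloop
endfacet
facet normal 0.940 0.232 0.249
outer loop
vertex -2.701 -3.795 0.893
vertex -3.234 -3.893 2.997
vertex -2.598 -4.531 1.189
endloop
endfacet
facet normal 0.940 0.231 0.249
outer loop
vertex -3.337 -3.156 2.701
vertex -3.234 -3.893 2.997
vertex -2.701 -3.795 0.893
endloop
endfacet
facet normal -0.402 0.396 -0.826
outer loop
vertex 0.675 1.749 -1.086
vertex 2.538 2.238 -1.759
vertex 0.791 0.224 -1.873
endloop
endfacet
facet normal -0.913 -0.240 0.330
outer loop
vertex 1.342 -0.318 -0.741
vertex 0.675 1.749 -1.086
vertex 0.791 0.224 -1.873
endloop
endfacet
facet normal -0.402 0.395 -0.826
outer loop
vertex 0.791 0.224 -1.873
vertex 2.538 2.238 -1.759
vertex 2.654 0.712 -2.545
endloop
endfacet
facet normal 0.067 -0.887 -0.457
outer loop
vertex 2.654 0.712 -2.545
vertex 1.342 -0.318 -0.741
vertex 0.791 0.224 -1.873
endloop
endfacet
facet normal -0.068 0.887 0.457
outer loop
vertex 0.675 1.749 -1.086
vertex 3.089 1.696 -0.627
vertex 2.538 2.238 -1.759
endloop
endfacet
facet normal -0.913 -0.239 0.330
outer loop
vertex 1.226 1.208 0.045
vertex 0.675 1.749 -1.086
vertex 1.342 -0.318 -0.741
endloop
endfacet
facet normal -0.067 0.887 0.457
outer loop
vertex 1.226 1.208 0.045
vertex 3.089 1.696 -0.627
vertex 0.675 1.749 -1.086
endloop
endfacet
facet normal 0.913 0.239 -0.330
outer loop
vertex 2.538 2.238 -1.759
vertex 3.089 1.696 -0.627
vertex 2.654 0.712 -2.545
endloop
endfacet
facet normal 0.068 -0.887 -0.457
outer loop
vertex 3.205 0.171 -1.414
vertex 1.342 -0.318 -0.741
vertex 2.654 0.712 -2.545
endloop
endfacet
facet normal 0.913 0.240 -0.330
outer loop
vertex 2.654 0.712 -2.545
vertex 3.089 1.696 -0.627
vertex 3.205 0.171 -1.414
endloop
endfacet
facet normal 0.402 -0.395 0.826
outer loop
vertex 3.205 0.171 -1.414
vertex 1.226 1.208 0.045
vertex 1.342 -0.318 -0.741
endloop
endfacet
facet normal 0.402 -0.396 0.826
outer loop
vertex 3.089 1.696 -0.627
vertex 1.226 1.208 0.045
vertex 3.205 0.171 -1.414
endloop
endfacet
facet normal 0.258 0.335 0.906
outer loop
vertex -0.767 0.333 3.0
vertex -0.453 -0.603 3.257
vertex 0.199 0.054 2.828
endloop
endfacet
facet normal 0.320 0.851 0.417
outer loop
vertex -0.767 0.333 3.0
vertex 0.199 0.054 2.828
vertex -0.311 0.59 2.125
endloop
endfacet
facet normal -0.318 0.942 0.111
outer loop
vertex -0.767 0.333 3.0
vertex -0.311 0.59 2.125
vertex -1.278 0.264 2.12
endloop
endfacet
facet normal -0.774 0.482 0.411
outer loop
vertex -0.767 0.333 3.0
vertex -1.278 0.264 2.12
vertex -1.365 -0.473 2.82
endloop
endfacet
facet normal -0.417 0.108 0.902
outer loop
vertex -0.767 0.333 3.0
vertex -1.365 -0.473 2.82
vertex -0.453 -0.603 3.257
endloop
endfacet
facet normal 0.775 0.626 -0.085
outer loop
vertex -0.311 0.59 2.125
vertex 0.199 0.054 2.828
vertex 0.285 -0.187 1.84
endloop
endfacet
facet normal 0.676 -0.209 0.707
outer loop
vertex 0.199 0.054 2.828
vertex -0.453 -0.603 3.257
vertex 0.198 -0.924 2.54
endloop
endfacet
facet normal -0.418 -0.578 0.701
outer loop
vertex -0.453 -0.603 3.257
vertex -1.365 -0.473 2.82
vertex -0.769 -1.25 2.535
endloop
endfacet
facet normal -0.995 0.029 -0.094
outer loop
vertex -1.365 -0.473 2.82
vertex -1.278 0.264 2.12
vertex -1.279 -0.714 1.832
endloop
endfacet
facet normal -0.258 0.773 -0.580
outer loop
vertex -1.278 0.264 2.12
vertex -0.311 0.59 2.125
vertex -0.627 -0.057 1.403
endloop
endfacet
facet normal 0.774 -0.482 -0.411
outer loop
vertex -0.313 -0.993 1.66
vertex 0.285 -0.187 1.84
vertex 0.198 -0.924 2.54
endloop
endfacet
facet normal 0.318 -0.942 -0.111
outer loop
vertex -0.313 -0.993 1.66
vertex 0.198 -0.924 2.54
vertex -0.769 -1.25 2.535
endloop
endfacet
facet normal -0.320 -0.851 -0.417
outer loop
vertex -0.313 -0.993 1.66
vertex -0.769 -1.25 2.535
vertex -1.279 -0.714 1.832
endloop
endfacet
facet normal -0.258 -0.335 -0.906
outer loop
vertex -0.313 -0.993 1.66
vertex -1.279 -0.714 1.832
vertex -0.627 -0.057 1.403
endloop
endfacet
facet normal 0.417 -0.108 -0.902
outer loop
vertex -0.313 -0.993 1.66
vertex -0.627 -0.057 1.403
vertex 0.285 -0.187 1.84
endloop
endfacet
facet normal 0.995 -0.029 0.094
outer loop
vertex 0.198 -0.924 2.54
vertex 0.285 -0.187 1.84
vertex 0.199 0.054 2.828
endloop
endfacet
facet normal 0.258 -0.773 0.580
outer loop
vertex -0.769 -1.25 2.535
vertex 0.198 -0.924 2.54
vertex -0.453 -0.603 3.257
endloop
endfacet
facet normal -0.775 -0.626 0.085
outer loop
vertex -1.279 -0.714 1.832
vertex -0.769 -1.25 2.535
vertex -1.365 -0.473 2.82
endloop
endfacet
facet normal -0.676 0.209 -0.707
outer loop
vertex -0.627 -0.057 1.403
vertex -1.279 -0.714 1.832
vertex -1.278 0.264 2.12
endloop
endfacet
facet normal 0.418 0.578 -0.701
outer loop
vertex 0.285 -0.187 1.84
vertex -0.627 -0.057 1.403
vertex -0.311 0.59 2.125
endloop
endfacet

endsolid


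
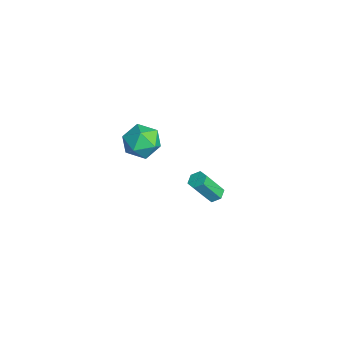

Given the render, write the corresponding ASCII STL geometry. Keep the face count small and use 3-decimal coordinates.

solid 
facet normal -0.221 0.283 0.933
outer loop
vertex 2.805 -2.673 4.05
vertex 2.07 -3.613 4.161
vertex 3.224 -3.716 4.466
endloop
endfacet
facet normal 0.441 0.480 0.758
outer loop
vertex 2.805 -2.673 4.05
vertex 3.224 -3.716 4.466
vertex 3.872 -3.078 3.685
endloop
endfacet
facet normal 0.402 0.897 0.181
outer loop
vertex 2.805 -2.673 4.05
vertex 3.872 -3.078 3.685
vertex 3.118 -2.581 2.897
endloop
endfacet
facet normal -0.284 0.959 -0.001
outer loop
vertex 2.805 -2.673 4.05
vertex 3.118 -2.581 2.897
vertex 2.004 -2.911 3.191
endloop
endfacet
facet normal -0.670 0.579 0.465
outer loop
vertex 2.805 -2.673 4.05
vertex 2.004 -2.911 3.191
vertex 2.07 -3.613 4.161
endloop
endfacet
facet normal 0.807 -0.108 0.581
outer loop
vertex 3.872 -3.078 3.685
vertex 3.224 -3.716 4.466
vertex 3.796 -4.269 3.569
endloop
endfacet
facet normal -0.267 -0.427 0.864
outer loop
vertex 3.224 -3.716 4.466
vertex 2.07 -3.613 4.161
vertex 2.682 -4.599 3.863
endloop
endfacet
facet normal -0.993 0.053 0.106
outer loop
vertex 2.07 -3.613 4.161
vertex 2.004 -2.911 3.191
vertex 1.928 -4.102 3.075
endloop
endfacet
facet normal -0.369 0.668 -0.647
outer loop
vertex 2.004 -2.911 3.191
vertex 3.118 -2.581 2.897
vertex 2.576 -3.464 2.294
endloop
endfacet
facet normal 0.743 0.568 -0.353
outer loop
vertex 3.118 -2.581 2.897
vertex 3.872 -3.078 3.685
vertex 3.73 -3.567 2.599
endloop
endfacet
facet normal 0.284 -0.959 0.001
outer loop
vertex 2.995 -4.507 2.71
vertex 3.796 -4.269 3.569
vertex 2.682 -4.599 3.863
endloop
endfacet
facet normal -0.402 -0.897 -0.181
outer loop
vertex 2.995 -4.507 2.71
vertex 2.682 -4.599 3.863
vertex 1.928 -4.102 3.075
endloop
endfacet
facet normal -0.441 -0.480 -0.758
outer loop
vertex 2.995 -4.507 2.71
vertex 1.928 -4.102 3.075
vertex 2.576 -3.464 2.294
endloop
endfacet
facet normal 0.221 -0.283 -0.933
outer loop
vertex 2.995 -4.507 2.71
vertex 2.576 -3.464 2.294
vertex 3.73 -3.567 2.599
endloop
endfacet
facet normal 0.670 -0.579 -0.465
outer loop
vertex 2.995 -4.507 2.71
vertex 3.73 -3.567 2.599
vertex 3.796 -4.269 3.569
endloop
endfacet
facet normal 0.369 -0.668 0.647
outer loop
vertex 2.682 -4.599 3.863
vertex 3.796 -4.269 3.569
vertex 3.224 -3.716 4.466
endloop
endfacet
facet normal -0.743 -0.568 0.353
outer loop
vertex 1.928 -4.102 3.075
vertex 2.682 -4.599 3.863
vertex 2.07 -3.613 4.161
endloop
endfacet
facet normal -0.807 0.108 -0.581
outer loop
vertex 2.576 -3.464 2.294
vertex 1.928 -4.102 3.075
vertex 2.004 -2.911 3.191
endloop
endfacet
facet normal 0.267 0.427 -0.864
outer loop
vertex 3.73 -3.567 2.599
vertex 2.576 -3.464 2.294
vertex 3.118 -2.581 2.897
endloop
endfacet
facet normal 0.993 -0.053 -0.106
outer loop
vertex 3.796 -4.269 3.569
vertex 3.73 -3.567 2.599
vertex 3.872 -3.078 3.685
endloop
endfacet
facet normal -0.057 0.525 -0.849
outer loop
vertex 1.534 0.815 -4.766
vertex 1.05 1.141 -4.532
vertex 1.639 1.346 -4.445
endloop
endfacet
facet normal 0.984 -0.112 -0.136
outer loop
vertex 1.534 0.815 -4.766
vertex 1.639 1.346 -4.445
vertex 1.655 -0.288 -2.983
endloop
endfacet
facet normal 0.984 -0.112 -0.136
outer loop
vertex 1.655 -0.288 -2.983
vertex 1.639 1.346 -4.445
vertex 1.76 0.244 -2.662
endloop
endfacet
facet normal 0.058 -0.524 0.850
outer loop
vertex 1.655 -0.288 -2.983
vertex 1.76 0.244 -2.662
vertex 1.17 0.039 -2.748
endloop
endfacet
facet normal -0.057 0.525 -0.849
outer loop
vertex 1.639 1.346 -4.445
vertex 1.05 1.141 -4.532
vertex 1.154 1.673 -4.21
endloop
endfacet
facet normal 0.636 0.675 0.374
outer loop
vertex 1.639 1.346 -4.445
vertex 1.154 1.673 -4.21
vertex 1.76 0.244 -2.662
endloop
endfacet
facet normal 0.635 0.675 0.375
outer loop
vertex 1.76 0.244 -2.662
vertex 1.154 1.673 -4.21
vertex 1.275 0.57 -2.427
endloop
endfacet
facet normal 0.059 -0.525 0.849
outer loop
vertex 1.76 0.244 -2.662
vertex 1.275 0.57 -2.427
vertex 1.17 0.039 -2.748
endloop
endfacet
facet normal -0.057 0.525 -0.849
outer loop
vertex 1.154 1.673 -4.21
vertex 1.05 1.141 -4.532
vertex 0.565 1.468 -4.297
endloop
endfacet
facet normal -0.349 0.786 0.510
outer loop
vertex 1.154 1.673 -4.21
vertex 0.565 1.468 -4.297
vertex 1.275 0.57 -2.427
endloop
endfacet
facet normal -0.349 0.786 0.510
outer loop
vertex 1.275 0.57 -2.427
vertex 0.565 1.468 -4.297
vertex 0.686 0.365 -2.514
endloop
endfacet
facet normal 0.057 -0.525 0.849
outer loop
vertex 1.275 0.57 -2.427
vertex 0.686 0.365 -2.514
vertex 1.17 0.039 -2.748
endloop
endfacet
facet normal -0.058 0.524 -0.850
outer loop
vertex 0.565 1.468 -4.297
vertex 1.05 1.141 -4.532
vertex 0.46 0.936 -4.618
endloop
endfacet
facet normal -0.984 0.112 0.136
outer loop
vertex 0.565 1.468 -4.297
vertex 0.46 0.936 -4.618
vertex 0.686 0.365 -2.514
endloop
endfacet
facet normal -0.984 0.112 0.136
outer loop
vertex 0.686 0.365 -2.514
vertex 0.46 0.936 -4.618
vertex 0.581 -0.166 -2.835
endloop
endfacet
facet normal 0.057 -0.525 0.849
outer loop
vertex 0.686 0.365 -2.514
vertex 0.581 -0.166 -2.835
vertex 1.17 0.039 -2.748
endloop
endfacet
facet normal -0.059 0.525 -0.849
outer loop
vertex 0.46 0.936 -4.618
vertex 1.05 1.141 -4.532
vertex 0.945 0.61 -4.853
endloop
endfacet
facet normal -0.635 -0.675 -0.374
outer loop
vertex 0.46 0.936 -4.618
vertex 0.945 0.61 -4.853
vertex 0.581 -0.166 -2.835
endloop
endfacet
facet normal -0.636 -0.675 -0.374
outer loop
vertex 0.581 -0.166 -2.835
vertex 0.945 0.61 -4.853
vertex 1.066 -0.493 -3.07
endloop
endfacet
facet normal 0.057 -0.525 0.849
outer loop
vertex 0.581 -0.166 -2.835
vertex 1.066 -0.493 -3.07
vertex 1.17 0.039 -2.748
endloop
endfacet
facet normal -0.057 0.525 -0.849
outer loop
vertex 0.945 0.61 -4.853
vertex 1.05 1.141 -4.532
vertex 1.534 0.815 -4.766
endloop
endfacet
facet normal 0.349 -0.786 -0.510
outer loop
vertex 0.945 0.61 -4.853
vertex 1.534 0.815 -4.766
vertex 1.066 -0.493 -3.07
endloop
endfacet
facet normal 0.349 -0.786 -0.510
outer loop
vertex 1.066 -0.493 -3.07
vertex 1.534 0.815 -4.766
vertex 1.655 -0.288 -2.983
endloop
endfacet
facet normal 0.057 -0.525 0.849
outer loop
vertex 1.066 -0.493 -3.07
vertex 1.655 -0.288 -2.983
vertex 1.17 0.039 -2.748
endloop
endfacet

endsolid


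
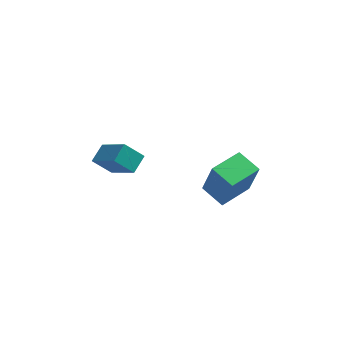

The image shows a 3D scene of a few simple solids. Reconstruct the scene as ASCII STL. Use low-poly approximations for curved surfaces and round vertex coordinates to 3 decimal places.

solid 
facet normal -0.666 0.700 0.258
outer loop
vertex 1.545 -1.631 2.911
vertex 2.819 -0.378 2.8
vertex 1.129 -1.366 1.118
endloop
endfacet
facet normal -0.711 -0.700 0.062
outer loop
vertex 2.001 -2.282 0.78
vertex 1.545 -1.631 2.911
vertex 1.129 -1.366 1.118
endloop
endfacet
facet normal -0.666 0.700 0.258
outer loop
vertex 1.129 -1.366 1.118
vertex 2.819 -0.378 2.8
vertex 2.402 -0.113 1.007
endloop
endfacet
facet normal -0.224 0.142 -0.964
outer loop
vertex 2.402 -0.113 1.007
vertex 2.001 -2.282 0.78
vertex 1.129 -1.366 1.118
endloop
endfacet
facet normal 0.224 -0.142 0.964
outer loop
vertex 1.545 -1.631 2.911
vertex 3.691 -1.294 2.462
vertex 2.819 -0.378 2.8
endloop
endfacet
facet normal -0.711 -0.700 0.062
outer loop
vertex 2.418 -2.547 2.573
vertex 1.545 -1.631 2.911
vertex 2.001 -2.282 0.78
endloop
endfacet
facet normal 0.224 -0.142 0.964
outer loop
vertex 2.418 -2.547 2.573
vertex 3.691 -1.294 2.462
vertex 1.545 -1.631 2.911
endloop
endfacet
facet normal 0.711 0.700 -0.062
outer loop
vertex 2.819 -0.378 2.8
vertex 3.691 -1.294 2.462
vertex 2.402 -0.113 1.007
endloop
endfacet
facet normal -0.224 0.142 -0.964
outer loop
vertex 3.275 -1.029 0.669
vertex 2.001 -2.282 0.78
vertex 2.402 -0.113 1.007
endloop
endfacet
facet normal 0.711 0.700 -0.061
outer loop
vertex 2.402 -0.113 1.007
vertex 3.691 -1.294 2.462
vertex 3.275 -1.029 0.669
endloop
endfacet
facet normal 0.666 -0.700 -0.258
outer loop
vertex 3.275 -1.029 0.669
vertex 2.418 -2.547 2.573
vertex 2.001 -2.282 0.78
endloop
endfacet
facet normal 0.666 -0.700 -0.258
outer loop
vertex 3.691 -1.294 2.462
vertex 2.418 -2.547 2.573
vertex 3.275 -1.029 0.669
endloop
endfacet
facet normal -0.482 0.601 -0.638
outer loop
vertex -3.356 -0.688 3.82
vertex -2.493 -0.809 3.054
vertex -3.814 -1.473 3.427
endloop
endfacet
facet normal -0.744 0.104 0.660
outer loop
vertex -2.787 -2.751 4.786
vertex -3.356 -0.688 3.82
vertex -3.814 -1.473 3.427
endloop
endfacet
facet normal -0.482 0.601 -0.638
outer loop
vertex -3.814 -1.473 3.427
vertex -2.493 -0.809 3.054
vertex -2.951 -1.594 2.661
endloop
endfacet
facet normal -0.463 -0.793 -0.396
outer loop
vertex -2.951 -1.594 2.661
vertex -2.787 -2.751 4.786
vertex -3.814 -1.473 3.427
endloop
endfacet
facet normal 0.463 0.793 0.396
outer loop
vertex -3.356 -0.688 3.82
vertex -1.466 -2.087 4.413
vertex -2.493 -0.809 3.054
endloop
endfacet
facet normal -0.744 0.104 0.660
outer loop
vertex -2.329 -1.966 5.179
vertex -3.356 -0.688 3.82
vertex -2.787 -2.751 4.786
endloop
endfacet
facet normal 0.463 0.793 0.396
outer loop
vertex -2.329 -1.966 5.179
vertex -1.466 -2.087 4.413
vertex -3.356 -0.688 3.82
endloop
endfacet
facet normal 0.744 -0.104 -0.660
outer loop
vertex -2.493 -0.809 3.054
vertex -1.466 -2.087 4.413
vertex -2.951 -1.594 2.661
endloop
endfacet
facet normal -0.463 -0.793 -0.396
outer loop
vertex -1.924 -2.872 4.02
vertex -2.787 -2.751 4.786
vertex -2.951 -1.594 2.661
endloop
endfacet
facet normal 0.744 -0.104 -0.660
outer loop
vertex -2.951 -1.594 2.661
vertex -1.466 -2.087 4.413
vertex -1.924 -2.872 4.02
endloop
endfacet
facet normal 0.482 -0.601 0.638
outer loop
vertex -1.924 -2.872 4.02
vertex -2.329 -1.966 5.179
vertex -2.787 -2.751 4.786
endloop
endfacet
facet normal 0.482 -0.601 0.638
outer loop
vertex -1.466 -2.087 4.413
vertex -2.329 -1.966 5.179
vertex -1.924 -2.872 4.02
endloop
endfacet

endsolid


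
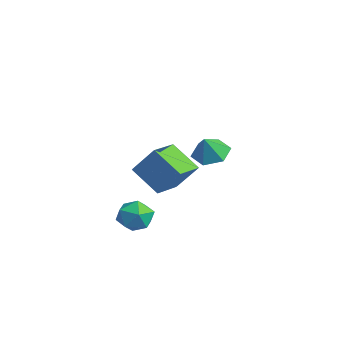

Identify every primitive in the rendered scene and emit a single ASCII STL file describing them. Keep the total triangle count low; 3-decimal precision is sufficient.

solid 
facet normal -0.443 -0.430 -0.787
outer loop
vertex 0.763 -2.429 1.835
vertex -0.113 -1.188 1.649
vertex 1.964 -1.739 0.782
endloop
endfacet
facet normal 0.572 -0.811 0.121
outer loop
vertex 2.713 -1.012 2.111
vertex 0.763 -2.429 1.835
vertex 1.964 -1.739 0.782
endloop
endfacet
facet normal -0.443 -0.431 -0.787
outer loop
vertex 1.964 -1.739 0.782
vertex -0.113 -1.188 1.649
vertex 1.088 -0.499 0.596
endloop
endfacet
facet normal 0.690 0.397 -0.606
outer loop
vertex 1.088 -0.499 0.596
vertex 2.713 -1.012 2.111
vertex 1.964 -1.739 0.782
endloop
endfacet
facet normal -0.690 -0.396 0.606
outer loop
vertex 0.763 -2.429 1.835
vertex 0.636 -0.461 2.978
vertex -0.113 -1.188 1.649
endloop
endfacet
facet normal 0.572 -0.811 0.122
outer loop
vertex 1.512 -1.701 3.164
vertex 0.763 -2.429 1.835
vertex 2.713 -1.012 2.111
endloop
endfacet
facet normal -0.690 -0.396 0.606
outer loop
vertex 1.512 -1.701 3.164
vertex 0.636 -0.461 2.978
vertex 0.763 -2.429 1.835
endloop
endfacet
facet normal -0.572 0.811 -0.121
outer loop
vertex -0.113 -1.188 1.649
vertex 0.636 -0.461 2.978
vertex 1.088 -0.499 0.596
endloop
endfacet
facet normal 0.690 0.396 -0.606
outer loop
vertex 1.837 0.229 1.925
vertex 2.713 -1.012 2.111
vertex 1.088 -0.499 0.596
endloop
endfacet
facet normal -0.572 0.811 -0.122
outer loop
vertex 1.088 -0.499 0.596
vertex 0.636 -0.461 2.978
vertex 1.837 0.229 1.925
endloop
endfacet
facet normal 0.443 0.430 0.787
outer loop
vertex 1.837 0.229 1.925
vertex 1.512 -1.701 3.164
vertex 2.713 -1.012 2.111
endloop
endfacet
facet normal 0.442 0.431 0.787
outer loop
vertex 0.636 -0.461 2.978
vertex 1.512 -1.701 3.164
vertex 1.837 0.229 1.925
endloop
endfacet
facet normal -0.949 0.271 0.159
outer loop
vertex 0.986 -2.548 -0.896
vertex 1.023 -2.922 -0.039
vertex 1.257 -2.025 -0.169
endloop
endfacet
facet normal -0.627 0.724 -0.287
outer loop
vertex 0.986 -2.548 -0.896
vertex 1.257 -2.025 -0.169
vertex 1.708 -1.959 -0.986
endloop
endfacet
facet normal -0.393 0.351 -0.850
outer loop
vertex 0.986 -2.548 -0.896
vertex 1.708 -1.959 -0.986
vertex 1.753 -2.816 -1.361
endloop
endfacet
facet normal -0.571 -0.332 -0.751
outer loop
vertex 0.986 -2.548 -0.896
vertex 1.753 -2.816 -1.361
vertex 1.329 -3.41 -0.776
endloop
endfacet
facet normal -0.915 -0.382 -0.127
outer loop
vertex 0.986 -2.548 -0.896
vertex 1.329 -3.41 -0.776
vertex 1.023 -2.922 -0.039
endloop
endfacet
facet normal -0.058 0.997 0.049
outer loop
vertex 1.708 -1.959 -0.986
vertex 1.257 -2.025 -0.169
vertex 2.191 -1.97 -0.184
endloop
endfacet
facet normal -0.582 0.263 0.770
outer loop
vertex 1.257 -2.025 -0.169
vertex 1.023 -2.922 -0.039
vertex 1.767 -2.564 0.401
endloop
endfacet
facet normal -0.527 -0.793 0.306
outer loop
vertex 1.023 -2.922 -0.039
vertex 1.329 -3.41 -0.776
vertex 1.812 -3.421 0.026
endloop
endfacet
facet normal 0.031 -0.712 -0.701
outer loop
vertex 1.329 -3.41 -0.776
vertex 1.753 -2.816 -1.361
vertex 2.263 -3.355 -0.791
endloop
endfacet
facet normal 0.320 0.394 -0.862
outer loop
vertex 1.753 -2.816 -1.361
vertex 1.708 -1.959 -0.986
vertex 2.497 -2.458 -0.921
endloop
endfacet
facet normal 0.571 0.332 0.751
outer loop
vertex 2.534 -2.832 -0.064
vertex 2.191 -1.97 -0.184
vertex 1.767 -2.564 0.401
endloop
endfacet
facet normal 0.393 -0.351 0.850
outer loop
vertex 2.534 -2.832 -0.064
vertex 1.767 -2.564 0.401
vertex 1.812 -3.421 0.026
endloop
endfacet
facet normal 0.627 -0.724 0.287
outer loop
vertex 2.534 -2.832 -0.064
vertex 1.812 -3.421 0.026
vertex 2.263 -3.355 -0.791
endloop
endfacet
facet normal 0.949 -0.271 -0.159
outer loop
vertex 2.534 -2.832 -0.064
vertex 2.263 -3.355 -0.791
vertex 2.497 -2.458 -0.921
endloop
endfacet
facet normal 0.915 0.382 0.127
outer loop
vertex 2.534 -2.832 -0.064
vertex 2.497 -2.458 -0.921
vertex 2.191 -1.97 -0.184
endloop
endfacet
facet normal -0.031 0.712 0.701
outer loop
vertex 1.767 -2.564 0.401
vertex 2.191 -1.97 -0.184
vertex 1.257 -2.025 -0.169
endloop
endfacet
facet normal -0.320 -0.394 0.862
outer loop
vertex 1.812 -3.421 0.026
vertex 1.767 -2.564 0.401
vertex 1.023 -2.922 -0.039
endloop
endfacet
facet normal 0.058 -0.997 -0.049
outer loop
vertex 2.263 -3.355 -0.791
vertex 1.812 -3.421 0.026
vertex 1.329 -3.41 -0.776
endloop
endfacet
facet normal 0.582 -0.263 -0.770
outer loop
vertex 2.497 -2.458 -0.921
vertex 2.263 -3.355 -0.791
vertex 1.753 -2.816 -1.361
endloop
endfacet
facet normal 0.527 0.793 -0.306
outer loop
vertex 2.191 -1.97 -0.184
vertex 2.497 -2.458 -0.921
vertex 1.708 -1.959 -0.986
endloop
endfacet
facet normal -0.329 0.418 -0.847
outer loop
vertex -2.895 2.526 -0.197
vertex -3.432 3.159 0.324
vertex -2.511 3.384 0.077
endloop
endfacet
facet normal 0.898 -0.430 0.088
outer loop
vertex -2.895 2.526 -0.197
vertex -2.511 3.384 0.077
vertex -3.008 2.621 1.416
endloop
endfacet
facet normal -0.329 0.418 -0.847
outer loop
vertex -2.511 3.384 0.077
vertex -3.432 3.159 0.324
vertex -3.047 4.018 0.598
endloop
endfacet
facet normal 0.824 0.303 0.479
outer loop
vertex -2.511 3.384 0.077
vertex -3.047 4.018 0.598
vertex -3.008 2.621 1.416
endloop
endfacet
facet normal -0.328 0.417 -0.848
outer loop
vertex -3.047 4.018 0.598
vertex -3.432 3.159 0.324
vertex -3.969 3.793 0.844
endloop
endfacet
facet normal 0.105 0.505 0.857
outer loop
vertex -3.047 4.018 0.598
vertex -3.969 3.793 0.844
vertex -3.008 2.621 1.416
endloop
endfacet
facet normal -0.328 0.417 -0.848
outer loop
vertex -3.969 3.793 0.844
vertex -3.432 3.159 0.324
vertex -4.353 2.934 0.57
endloop
endfacet
facet normal -0.537 -0.029 0.843
outer loop
vertex -3.969 3.793 0.844
vertex -4.353 2.934 0.57
vertex -3.008 2.621 1.416
endloop
endfacet
facet normal -0.328 0.418 -0.847
outer loop
vertex -4.353 2.934 0.57
vertex -3.432 3.159 0.324
vertex -3.817 2.301 0.05
endloop
endfacet
facet normal -0.462 -0.763 0.452
outer loop
vertex -4.353 2.934 0.57
vertex -3.817 2.301 0.05
vertex -3.008 2.621 1.416
endloop
endfacet
facet normal -0.329 0.418 -0.847
outer loop
vertex -3.817 2.301 0.05
vertex -3.432 3.159 0.324
vertex -2.895 2.526 -0.197
endloop
endfacet
facet normal 0.255 -0.964 0.075
outer loop
vertex -3.817 2.301 0.05
vertex -2.895 2.526 -0.197
vertex -3.008 2.621 1.416
endloop
endfacet

endsolid


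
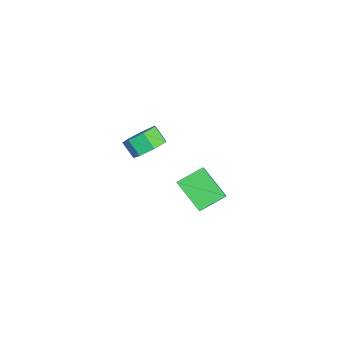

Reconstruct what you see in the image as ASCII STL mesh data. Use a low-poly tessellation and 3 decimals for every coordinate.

solid 
facet normal -0.732 -0.001 -0.681
outer loop
vertex 0.064 -2.064 -4.311
vertex -0.608 -0.728 -3.591
vertex 1.236 -0.794 -5.574
endloop
endfacet
facet normal 0.405 -0.805 -0.434
outer loop
vertex 2.488 -0.792 -4.409
vertex 0.064 -2.064 -4.311
vertex 1.236 -0.794 -5.574
endloop
endfacet
facet normal -0.732 -0.001 -0.681
outer loop
vertex 1.236 -0.794 -5.574
vertex -0.608 -0.728 -3.591
vertex 0.563 0.542 -4.853
endloop
endfacet
facet normal 0.548 0.594 -0.589
outer loop
vertex 0.563 0.542 -4.853
vertex 2.488 -0.792 -4.409
vertex 1.236 -0.794 -5.574
endloop
endfacet
facet normal -0.548 -0.593 0.590
outer loop
vertex 0.064 -2.064 -4.311
vertex 0.644 -0.726 -2.426
vertex -0.608 -0.728 -3.591
endloop
endfacet
facet normal 0.405 -0.805 -0.434
outer loop
vertex 1.317 -2.062 -3.147
vertex 0.064 -2.064 -4.311
vertex 2.488 -0.792 -4.409
endloop
endfacet
facet normal -0.547 -0.594 0.590
outer loop
vertex 1.317 -2.062 -3.147
vertex 0.644 -0.726 -2.426
vertex 0.064 -2.064 -4.311
endloop
endfacet
facet normal -0.405 0.805 0.434
outer loop
vertex -0.608 -0.728 -3.591
vertex 0.644 -0.726 -2.426
vertex 0.563 0.542 -4.853
endloop
endfacet
facet normal 0.547 0.593 -0.590
outer loop
vertex 1.816 0.544 -3.689
vertex 2.488 -0.792 -4.409
vertex 0.563 0.542 -4.853
endloop
endfacet
facet normal -0.405 0.805 0.434
outer loop
vertex 0.563 0.542 -4.853
vertex 0.644 -0.726 -2.426
vertex 1.816 0.544 -3.689
endloop
endfacet
facet normal 0.732 0.001 0.681
outer loop
vertex 1.816 0.544 -3.689
vertex 1.317 -2.062 -3.147
vertex 2.488 -0.792 -4.409
endloop
endfacet
facet normal 0.732 0.001 0.681
outer loop
vertex 0.644 -0.726 -2.426
vertex 1.317 -2.062 -3.147
vertex 1.816 0.544 -3.689
endloop
endfacet
facet normal 0.469 0.552 -0.690
outer loop
vertex 4.421 -2.935 2.319
vertex 3.723 -3.182 1.647
vertex 3.735 -2.405 2.277
endloop
endfacet
facet normal 0.395 0.568 0.722
outer loop
vertex 4.421 -2.935 2.319
vertex 3.735 -2.405 2.277
vertex 3.916 -3.531 3.064
endloop
endfacet
facet normal 0.395 0.568 0.722
outer loop
vertex 3.916 -3.531 3.064
vertex 3.735 -2.405 2.277
vertex 3.23 -3.001 3.022
endloop
endfacet
facet normal -0.468 -0.551 0.691
outer loop
vertex 3.916 -3.531 3.064
vertex 3.23 -3.001 3.022
vertex 3.217 -3.778 2.393
endloop
endfacet
facet normal 0.468 0.552 -0.690
outer loop
vertex 3.735 -2.405 2.277
vertex 3.723 -3.182 1.647
vertex 3.04 -2.461 1.761
endloop
endfacet
facet normal -0.373 0.831 0.412
outer loop
vertex 3.735 -2.405 2.277
vertex 3.04 -2.461 1.761
vertex 3.23 -3.001 3.022
endloop
endfacet
facet normal -0.372 0.832 0.412
outer loop
vertex 3.23 -3.001 3.022
vertex 3.04 -2.461 1.761
vertex 2.534 -3.057 2.507
endloop
endfacet
facet normal -0.467 -0.552 0.691
outer loop
vertex 3.23 -3.001 3.022
vertex 2.534 -3.057 2.507
vertex 3.217 -3.778 2.393
endloop
endfacet
facet normal 0.467 0.552 -0.691
outer loop
vertex 3.04 -2.461 1.761
vertex 3.723 -3.182 1.647
vertex 2.858 -3.059 1.16
endloop
endfacet
facet normal -0.858 0.469 -0.207
outer loop
vertex 3.04 -2.461 1.761
vertex 2.858 -3.059 1.16
vertex 2.534 -3.057 2.507
endloop
endfacet
facet normal -0.859 0.469 -0.207
outer loop
vertex 2.534 -3.057 2.507
vertex 2.858 -3.059 1.16
vertex 2.353 -3.655 1.905
endloop
endfacet
facet normal -0.468 -0.553 0.690
outer loop
vertex 2.534 -3.057 2.507
vertex 2.353 -3.655 1.905
vertex 3.217 -3.778 2.393
endloop
endfacet
facet normal 0.467 0.553 -0.690
outer loop
vertex 2.858 -3.059 1.16
vertex 3.723 -3.182 1.647
vertex 3.328 -3.75 0.925
endloop
endfacet
facet normal -0.699 -0.247 -0.671
outer loop
vertex 2.858 -3.059 1.16
vertex 3.328 -3.75 0.925
vertex 2.353 -3.655 1.905
endloop
endfacet
facet normal -0.699 -0.248 -0.671
outer loop
vertex 2.353 -3.655 1.905
vertex 3.328 -3.75 0.925
vertex 2.823 -4.346 1.671
endloop
endfacet
facet normal -0.468 -0.552 0.690
outer loop
vertex 2.353 -3.655 1.905
vertex 2.823 -4.346 1.671
vertex 3.217 -3.778 2.393
endloop
endfacet
facet normal 0.468 0.552 -0.690
outer loop
vertex 3.328 -3.75 0.925
vertex 3.723 -3.182 1.647
vertex 4.095 -4.013 1.235
endloop
endfacet
facet normal -0.012 -0.777 -0.629
outer loop
vertex 3.328 -3.75 0.925
vertex 4.095 -4.013 1.235
vertex 2.823 -4.346 1.671
endloop
endfacet
facet normal -0.013 -0.777 -0.630
outer loop
vertex 2.823 -4.346 1.671
vertex 4.095 -4.013 1.235
vertex 3.589 -4.609 1.98
endloop
endfacet
facet normal -0.468 -0.552 0.690
outer loop
vertex 2.823 -4.346 1.671
vertex 3.589 -4.609 1.98
vertex 3.217 -3.778 2.393
endloop
endfacet
facet normal 0.468 0.552 -0.690
outer loop
vertex 4.095 -4.013 1.235
vertex 3.723 -3.182 1.647
vertex 4.581 -3.65 1.855
endloop
endfacet
facet normal 0.683 -0.721 -0.113
outer loop
vertex 4.095 -4.013 1.235
vertex 4.581 -3.65 1.855
vertex 3.589 -4.609 1.98
endloop
endfacet
facet normal 0.683 -0.721 -0.115
outer loop
vertex 3.589 -4.609 1.98
vertex 4.581 -3.65 1.855
vertex 4.076 -4.247 2.6
endloop
endfacet
facet normal -0.468 -0.552 0.690
outer loop
vertex 3.589 -4.609 1.98
vertex 4.076 -4.247 2.6
vertex 3.217 -3.778 2.393
endloop
endfacet
facet normal 0.468 0.552 -0.690
outer loop
vertex 4.581 -3.65 1.855
vertex 3.723 -3.182 1.647
vertex 4.421 -2.935 2.319
endloop
endfacet
facet normal 0.864 -0.123 0.487
outer loop
vertex 4.581 -3.65 1.855
vertex 4.421 -2.935 2.319
vertex 4.076 -4.247 2.6
endloop
endfacet
facet normal 0.864 -0.123 0.488
outer loop
vertex 4.076 -4.247 2.6
vertex 4.421 -2.935 2.319
vertex 3.916 -3.531 3.064
endloop
endfacet
facet normal -0.468 -0.552 0.690
outer loop
vertex 4.076 -4.247 2.6
vertex 3.916 -3.531 3.064
vertex 3.217 -3.778 2.393
endloop
endfacet

endsolid


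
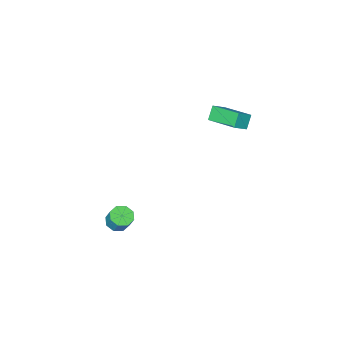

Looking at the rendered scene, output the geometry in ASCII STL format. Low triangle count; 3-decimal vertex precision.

solid 
facet normal -0.095 -0.502 -0.859
outer loop
vertex 4.334 -0.856 -3.02
vertex 3.874 -0.346 -3.267
vertex 4.597 -0.444 -3.29
endloop
endfacet
facet normal 0.877 -0.451 0.166
outer loop
vertex 4.334 -0.856 -3.02
vertex 4.597 -0.444 -3.29
vertex 4.447 -0.263 -2.006
endloop
endfacet
facet normal 0.878 -0.449 0.166
outer loop
vertex 4.447 -0.263 -2.006
vertex 4.597 -0.444 -3.29
vertex 4.709 0.149 -2.277
endloop
endfacet
facet normal 0.096 0.504 0.859
outer loop
vertex 4.447 -0.263 -2.006
vertex 4.709 0.149 -2.277
vertex 3.986 0.246 -2.253
endloop
endfacet
facet normal -0.095 -0.503 -0.859
outer loop
vertex 4.597 -0.444 -3.29
vertex 3.874 -0.346 -3.267
vertex 4.436 0.026 -3.547
endloop
endfacet
facet normal 0.953 0.204 -0.225
outer loop
vertex 4.597 -0.444 -3.29
vertex 4.436 0.026 -3.547
vertex 4.709 0.149 -2.277
endloop
endfacet
facet normal 0.953 0.204 -0.225
outer loop
vertex 4.709 0.149 -2.277
vertex 4.436 0.026 -3.547
vertex 4.548 0.619 -2.533
endloop
endfacet
facet normal 0.096 0.501 0.860
outer loop
vertex 4.709 0.149 -2.277
vertex 4.548 0.619 -2.533
vertex 3.986 0.246 -2.253
endloop
endfacet
facet normal -0.095 -0.503 -0.859
outer loop
vertex 4.436 0.026 -3.547
vertex 3.874 -0.346 -3.267
vertex 3.945 0.277 -3.64
endloop
endfacet
facet normal 0.469 0.739 -0.484
outer loop
vertex 4.436 0.026 -3.547
vertex 3.945 0.277 -3.64
vertex 4.548 0.619 -2.533
endloop
endfacet
facet normal 0.470 0.738 -0.484
outer loop
vertex 4.548 0.619 -2.533
vertex 3.945 0.277 -3.64
vertex 4.058 0.87 -2.626
endloop
endfacet
facet normal 0.094 0.503 0.859
outer loop
vertex 4.548 0.619 -2.533
vertex 4.058 0.87 -2.626
vertex 3.986 0.246 -2.253
endloop
endfacet
facet normal -0.096 -0.503 -0.859
outer loop
vertex 3.945 0.277 -3.64
vertex 3.874 -0.346 -3.267
vertex 3.413 0.163 -3.514
endloop
endfacet
facet normal -0.289 0.840 -0.459
outer loop
vertex 3.945 0.277 -3.64
vertex 3.413 0.163 -3.514
vertex 4.058 0.87 -2.626
endloop
endfacet
facet normal -0.289 0.840 -0.459
outer loop
vertex 4.058 0.87 -2.626
vertex 3.413 0.163 -3.514
vertex 3.526 0.756 -2.5
endloop
endfacet
facet normal 0.096 0.503 0.859
outer loop
vertex 4.058 0.87 -2.626
vertex 3.526 0.756 -2.5
vertex 3.986 0.246 -2.253
endloop
endfacet
facet normal -0.096 -0.504 -0.859
outer loop
vertex 3.413 0.163 -3.514
vertex 3.874 -0.346 -3.267
vertex 3.151 -0.249 -3.243
endloop
endfacet
facet normal -0.878 0.450 -0.165
outer loop
vertex 3.413 0.163 -3.514
vertex 3.151 -0.249 -3.243
vertex 3.526 0.756 -2.5
endloop
endfacet
facet normal -0.877 0.451 -0.167
outer loop
vertex 3.526 0.756 -2.5
vertex 3.151 -0.249 -3.243
vertex 3.263 0.344 -2.23
endloop
endfacet
facet normal 0.095 0.502 0.859
outer loop
vertex 3.526 0.756 -2.5
vertex 3.263 0.344 -2.23
vertex 3.986 0.246 -2.253
endloop
endfacet
facet normal -0.096 -0.501 -0.860
outer loop
vertex 3.151 -0.249 -3.243
vertex 3.874 -0.346 -3.267
vertex 3.312 -0.719 -2.987
endloop
endfacet
facet normal -0.953 -0.204 0.225
outer loop
vertex 3.151 -0.249 -3.243
vertex 3.312 -0.719 -2.987
vertex 3.263 0.344 -2.23
endloop
endfacet
facet normal -0.953 -0.204 0.224
outer loop
vertex 3.263 0.344 -2.23
vertex 3.312 -0.719 -2.987
vertex 3.424 -0.126 -1.973
endloop
endfacet
facet normal 0.095 0.503 0.859
outer loop
vertex 3.263 0.344 -2.23
vertex 3.424 -0.126 -1.973
vertex 3.986 0.246 -2.253
endloop
endfacet
facet normal -0.094 -0.503 -0.859
outer loop
vertex 3.312 -0.719 -2.987
vertex 3.874 -0.346 -3.267
vertex 3.802 -0.97 -2.894
endloop
endfacet
facet normal -0.470 -0.738 0.484
outer loop
vertex 3.312 -0.719 -2.987
vertex 3.802 -0.97 -2.894
vertex 3.424 -0.126 -1.973
endloop
endfacet
facet normal -0.469 -0.739 0.484
outer loop
vertex 3.424 -0.126 -1.973
vertex 3.802 -0.97 -2.894
vertex 3.915 -0.377 -1.88
endloop
endfacet
facet normal 0.095 0.503 0.859
outer loop
vertex 3.424 -0.126 -1.973
vertex 3.915 -0.377 -1.88
vertex 3.986 0.246 -2.253
endloop
endfacet
facet normal -0.096 -0.503 -0.859
outer loop
vertex 3.802 -0.97 -2.894
vertex 3.874 -0.346 -3.267
vertex 4.334 -0.856 -3.02
endloop
endfacet
facet normal 0.289 -0.840 0.459
outer loop
vertex 3.802 -0.97 -2.894
vertex 4.334 -0.856 -3.02
vertex 3.915 -0.377 -1.88
endloop
endfacet
facet normal 0.289 -0.840 0.459
outer loop
vertex 3.915 -0.377 -1.88
vertex 4.334 -0.856 -3.02
vertex 4.447 -0.263 -2.006
endloop
endfacet
facet normal 0.096 0.503 0.859
outer loop
vertex 3.915 -0.377 -1.88
vertex 4.447 -0.263 -2.006
vertex 3.986 0.246 -2.253
endloop
endfacet
facet normal -0.831 0.023 -0.555
outer loop
vertex -4.529 -1.142 1.983
vertex -4.807 0.869 2.483
vertex -3.979 -0.863 1.171
endloop
endfacet
facet normal 0.133 -0.962 -0.240
outer loop
vertex -3.073 -0.889 1.777
vertex -4.529 -1.142 1.983
vertex -3.979 -0.863 1.171
endloop
endfacet
facet normal -0.831 0.023 -0.555
outer loop
vertex -3.979 -0.863 1.171
vertex -4.807 0.869 2.483
vertex -4.257 1.147 1.671
endloop
endfacet
facet normal 0.540 0.273 -0.796
outer loop
vertex -4.257 1.147 1.671
vertex -3.073 -0.889 1.777
vertex -3.979 -0.863 1.171
endloop
endfacet
facet normal -0.540 -0.273 0.796
outer loop
vertex -4.529 -1.142 1.983
vertex -3.901 0.843 3.089
vertex -4.807 0.869 2.483
endloop
endfacet
facet normal 0.133 -0.962 -0.239
outer loop
vertex -3.623 -1.167 2.589
vertex -4.529 -1.142 1.983
vertex -3.073 -0.889 1.777
endloop
endfacet
facet normal -0.540 -0.273 0.796
outer loop
vertex -3.623 -1.167 2.589
vertex -3.901 0.843 3.089
vertex -4.529 -1.142 1.983
endloop
endfacet
facet normal -0.133 0.962 0.239
outer loop
vertex -4.807 0.869 2.483
vertex -3.901 0.843 3.089
vertex -4.257 1.147 1.671
endloop
endfacet
facet normal 0.540 0.273 -0.796
outer loop
vertex -3.351 1.122 2.277
vertex -3.073 -0.889 1.777
vertex -4.257 1.147 1.671
endloop
endfacet
facet normal -0.134 0.962 0.240
outer loop
vertex -4.257 1.147 1.671
vertex -3.901 0.843 3.089
vertex -3.351 1.122 2.277
endloop
endfacet
facet normal 0.831 -0.023 0.555
outer loop
vertex -3.351 1.122 2.277
vertex -3.623 -1.167 2.589
vertex -3.073 -0.889 1.777
endloop
endfacet
facet normal 0.831 -0.023 0.555
outer loop
vertex -3.901 0.843 3.089
vertex -3.623 -1.167 2.589
vertex -3.351 1.122 2.277
endloop
endfacet

endsolid
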